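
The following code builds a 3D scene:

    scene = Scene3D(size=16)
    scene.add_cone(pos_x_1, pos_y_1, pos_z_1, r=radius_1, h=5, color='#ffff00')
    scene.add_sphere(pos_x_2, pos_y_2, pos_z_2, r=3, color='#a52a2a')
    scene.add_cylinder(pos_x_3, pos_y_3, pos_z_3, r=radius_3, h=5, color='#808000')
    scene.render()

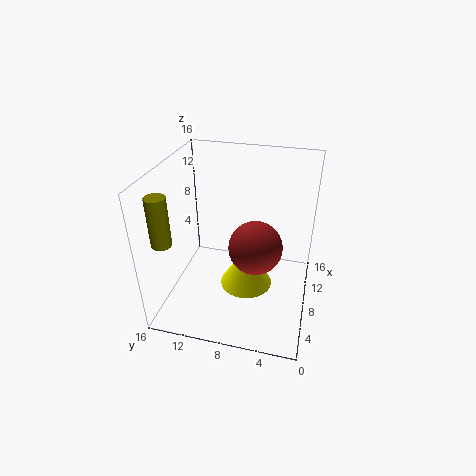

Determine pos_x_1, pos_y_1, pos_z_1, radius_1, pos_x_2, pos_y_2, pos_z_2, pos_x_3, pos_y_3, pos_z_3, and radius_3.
pos_x_1 = 8, pos_y_1 = 7, pos_z_1 = 2, radius_1 = 3, pos_x_2 = 8, pos_y_2 = 6, pos_z_2 = 7, pos_x_3 = 2, pos_y_3 = 14, pos_z_3 = 10, radius_3 = 1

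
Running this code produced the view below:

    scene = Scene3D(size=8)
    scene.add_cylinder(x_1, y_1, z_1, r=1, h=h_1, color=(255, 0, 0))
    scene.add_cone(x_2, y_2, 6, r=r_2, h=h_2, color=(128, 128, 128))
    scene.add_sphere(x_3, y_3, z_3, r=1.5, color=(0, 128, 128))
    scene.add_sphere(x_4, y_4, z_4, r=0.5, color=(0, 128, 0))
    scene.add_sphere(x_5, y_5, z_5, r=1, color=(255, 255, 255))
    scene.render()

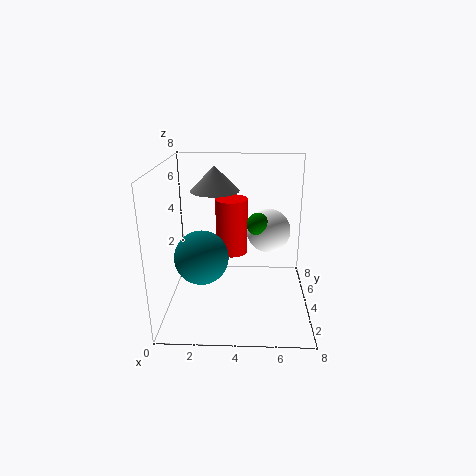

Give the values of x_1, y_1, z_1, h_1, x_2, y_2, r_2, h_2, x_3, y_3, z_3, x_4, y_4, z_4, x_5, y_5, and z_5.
x_1 = 3.5, y_1 = 6.5, z_1 = 2, h_1 = 3.5, x_2 = 2.5, y_2 = 6.5, r_2 = 1.5, h_2 = 1.5, x_3 = 2, y_3 = 3.5, z_3 = 3, x_4 = 5, y_4 = 1, z_4 = 6, x_5 = 5.5, y_5 = 1.5, z_5 = 5.5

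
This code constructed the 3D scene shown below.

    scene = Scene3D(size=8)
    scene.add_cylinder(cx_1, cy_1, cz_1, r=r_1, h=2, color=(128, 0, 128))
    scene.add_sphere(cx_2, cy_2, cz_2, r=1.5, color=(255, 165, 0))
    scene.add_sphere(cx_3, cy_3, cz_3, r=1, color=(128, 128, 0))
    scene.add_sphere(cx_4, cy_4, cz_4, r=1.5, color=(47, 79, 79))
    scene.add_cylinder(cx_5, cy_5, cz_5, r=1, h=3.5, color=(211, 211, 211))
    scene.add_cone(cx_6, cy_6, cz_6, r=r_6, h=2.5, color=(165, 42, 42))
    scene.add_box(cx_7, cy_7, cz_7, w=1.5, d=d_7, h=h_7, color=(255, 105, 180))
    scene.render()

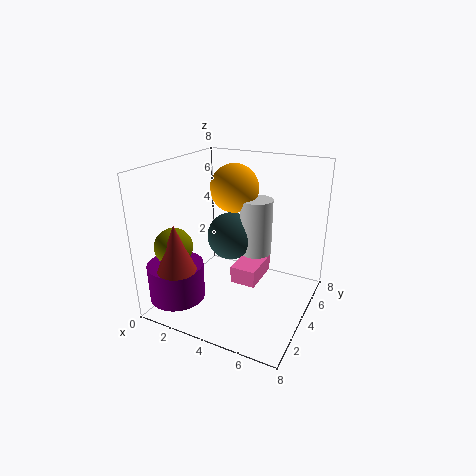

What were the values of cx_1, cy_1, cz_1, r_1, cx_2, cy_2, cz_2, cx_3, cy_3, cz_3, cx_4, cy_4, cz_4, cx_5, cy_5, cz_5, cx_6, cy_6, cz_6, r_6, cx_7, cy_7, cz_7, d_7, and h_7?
cx_1 = 1.5, cy_1 = 1.5, cz_1 = 1, r_1 = 1.5, cx_2 = 2.5, cy_2 = 6.5, cz_2 = 6, cx_3 = 1.5, cy_3 = 1.5, cz_3 = 4, cx_4 = 2.5, cy_4 = 6, cz_4 = 3, cx_5 = 4, cy_5 = 6.5, cz_5 = 2, cx_6 = 2, cy_6 = 1, cz_6 = 3, r_6 = 1, cx_7 = 3.5, cy_7 = 4, cz_7 = 1, d_7 = 2.5, h_7 = 1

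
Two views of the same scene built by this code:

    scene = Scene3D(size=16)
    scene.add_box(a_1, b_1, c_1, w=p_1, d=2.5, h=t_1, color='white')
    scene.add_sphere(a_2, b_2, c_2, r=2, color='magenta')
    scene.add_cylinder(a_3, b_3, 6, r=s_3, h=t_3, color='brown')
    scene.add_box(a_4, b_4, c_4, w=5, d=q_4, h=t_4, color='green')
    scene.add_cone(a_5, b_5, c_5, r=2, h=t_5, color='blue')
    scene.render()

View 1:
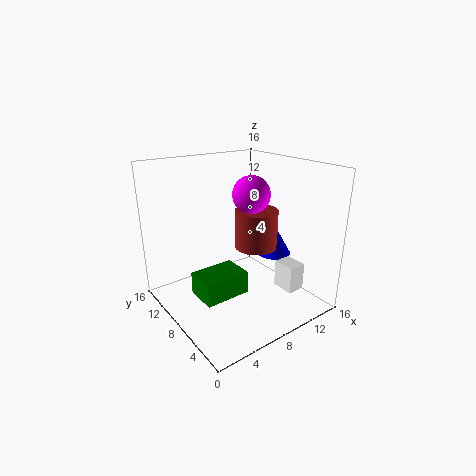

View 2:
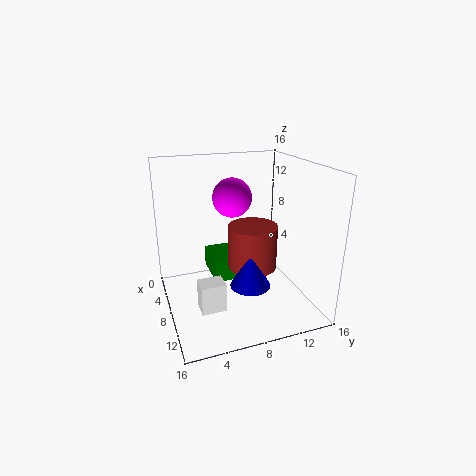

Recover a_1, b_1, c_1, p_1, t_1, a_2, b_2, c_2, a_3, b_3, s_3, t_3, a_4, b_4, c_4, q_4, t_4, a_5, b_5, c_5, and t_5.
a_1 = 11; b_1 = 2.5; c_1 = 2.5; p_1 = 2; t_1 = 3; a_2 = 9; b_2 = 7; c_2 = 13; a_3 = 11; b_3 = 8.5; s_3 = 2.5; t_3 = 4.5; a_4 = 2.5; b_4 = 5.5; c_4 = 2.5; q_4 = 3.5; t_4 = 2.5; a_5 = 13; b_5 = 7.5; c_5 = 5; t_5 = 3.5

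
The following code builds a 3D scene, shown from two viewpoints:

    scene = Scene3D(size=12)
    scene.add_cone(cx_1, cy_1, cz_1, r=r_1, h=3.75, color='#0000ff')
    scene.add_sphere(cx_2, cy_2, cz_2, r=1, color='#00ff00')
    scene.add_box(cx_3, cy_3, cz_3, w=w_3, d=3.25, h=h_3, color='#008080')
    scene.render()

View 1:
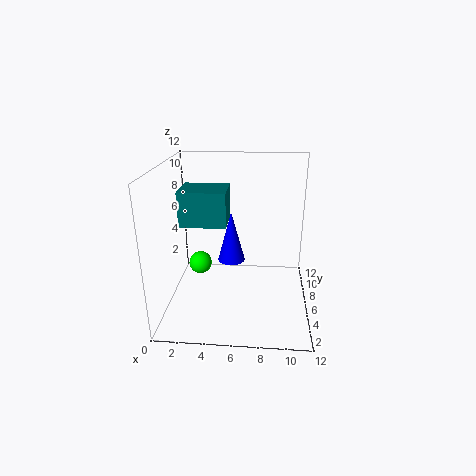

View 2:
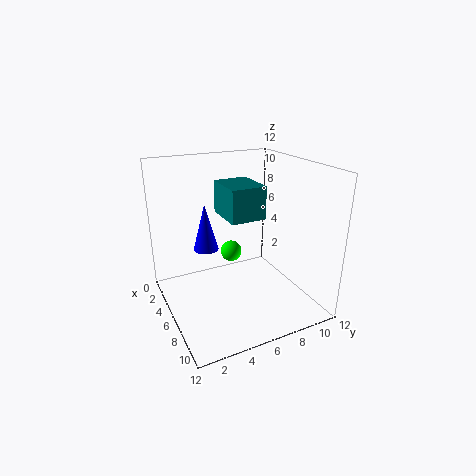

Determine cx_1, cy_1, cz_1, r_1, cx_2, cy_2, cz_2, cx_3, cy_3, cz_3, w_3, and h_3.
cx_1 = 5.75, cy_1 = 3.25, cz_1 = 5.5, r_1 = 1, cx_2 = 2.5, cy_2 = 7, cz_2 = 3, cx_3 = 1, cy_3 = 6, cz_3 = 6.75, w_3 = 4, h_3 = 3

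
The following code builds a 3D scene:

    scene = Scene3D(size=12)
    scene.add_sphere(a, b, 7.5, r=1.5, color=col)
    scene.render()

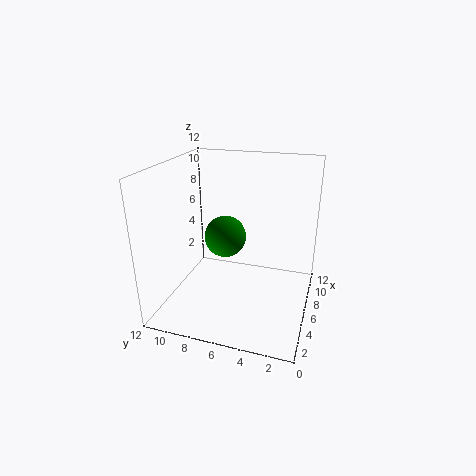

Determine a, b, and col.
a = 3; b = 6; col = 'green'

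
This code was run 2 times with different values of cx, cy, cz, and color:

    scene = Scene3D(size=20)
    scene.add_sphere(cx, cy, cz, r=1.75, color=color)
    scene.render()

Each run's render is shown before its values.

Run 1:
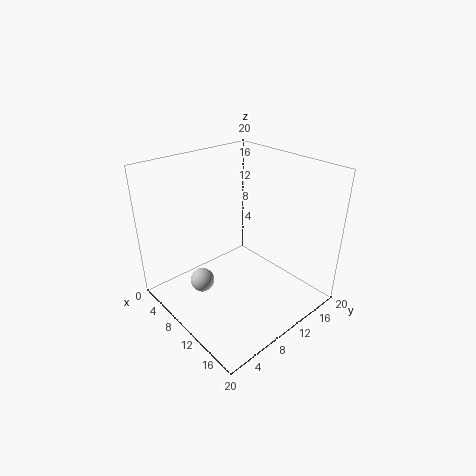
cx = 6.5, cy = 6, cz = 2.75, color = 'lightgray'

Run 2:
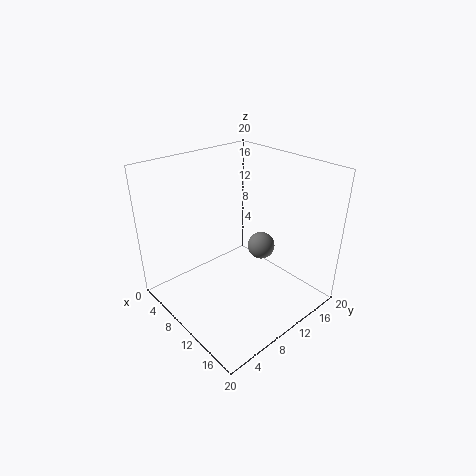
cx = 13.75, cy = 10.75, cz = 10.25, color = 'gray'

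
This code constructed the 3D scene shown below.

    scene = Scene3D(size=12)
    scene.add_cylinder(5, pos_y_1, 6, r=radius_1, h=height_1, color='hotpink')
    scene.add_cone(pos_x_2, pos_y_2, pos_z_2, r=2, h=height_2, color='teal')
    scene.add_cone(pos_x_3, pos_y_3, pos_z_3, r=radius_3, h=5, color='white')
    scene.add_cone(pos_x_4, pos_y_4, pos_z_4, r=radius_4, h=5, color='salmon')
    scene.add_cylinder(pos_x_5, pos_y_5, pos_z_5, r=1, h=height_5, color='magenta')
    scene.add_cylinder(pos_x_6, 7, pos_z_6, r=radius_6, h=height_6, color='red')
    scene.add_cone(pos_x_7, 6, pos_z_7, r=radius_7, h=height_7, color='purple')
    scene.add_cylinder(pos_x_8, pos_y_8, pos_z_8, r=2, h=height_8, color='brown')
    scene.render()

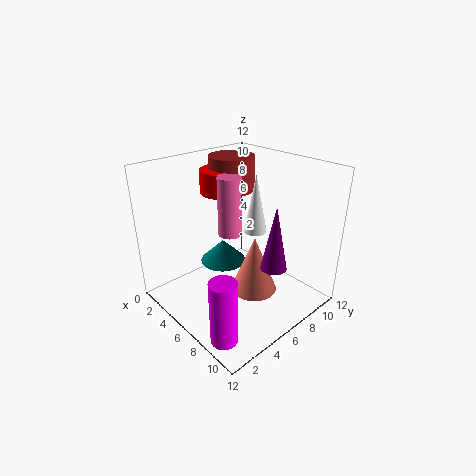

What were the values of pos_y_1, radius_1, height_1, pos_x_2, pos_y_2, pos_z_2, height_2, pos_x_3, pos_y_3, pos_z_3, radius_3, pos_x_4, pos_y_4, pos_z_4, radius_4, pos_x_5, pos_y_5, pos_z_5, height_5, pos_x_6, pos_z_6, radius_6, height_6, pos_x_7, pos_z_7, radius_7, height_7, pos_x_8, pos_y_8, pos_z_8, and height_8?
pos_y_1 = 6; radius_1 = 1; height_1 = 5; pos_x_2 = 4; pos_y_2 = 6; pos_z_2 = 3; height_2 = 2; pos_x_3 = 6; pos_y_3 = 8; pos_z_3 = 6; radius_3 = 1; pos_x_4 = 7; pos_y_4 = 7; pos_z_4 = 1; radius_4 = 2; pos_x_5 = 10; pos_y_5 = 1; pos_z_5 = 1; height_5 = 5; pos_x_6 = 3; pos_z_6 = 9; radius_6 = 2; height_6 = 2; pos_x_7 = 10; pos_z_7 = 5; radius_7 = 1; height_7 = 5; pos_x_8 = 3; pos_y_8 = 8; pos_z_8 = 9; height_8 = 3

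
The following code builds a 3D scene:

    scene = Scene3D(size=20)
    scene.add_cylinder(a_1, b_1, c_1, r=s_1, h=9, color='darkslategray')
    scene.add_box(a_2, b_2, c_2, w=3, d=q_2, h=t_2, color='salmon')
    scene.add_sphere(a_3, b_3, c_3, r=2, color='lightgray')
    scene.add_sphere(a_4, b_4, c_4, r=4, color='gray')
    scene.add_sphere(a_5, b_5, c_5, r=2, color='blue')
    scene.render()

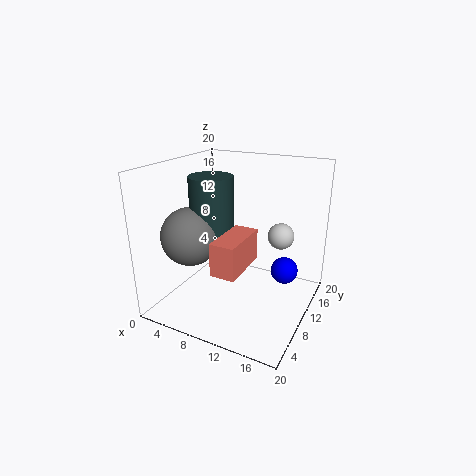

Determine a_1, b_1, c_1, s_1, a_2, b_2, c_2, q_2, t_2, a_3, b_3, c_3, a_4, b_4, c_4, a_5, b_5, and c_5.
a_1 = 6.5; b_1 = 9; c_1 = 9.5; s_1 = 3; a_2 = 11; b_2 = 1; c_2 = 9; q_2 = 6.5; t_2 = 4; a_3 = 14; b_3 = 16.5; c_3 = 8.5; a_4 = 4.5; b_4 = 6.5; c_4 = 10.5; a_5 = 15.5; b_5 = 14.5; c_5 = 4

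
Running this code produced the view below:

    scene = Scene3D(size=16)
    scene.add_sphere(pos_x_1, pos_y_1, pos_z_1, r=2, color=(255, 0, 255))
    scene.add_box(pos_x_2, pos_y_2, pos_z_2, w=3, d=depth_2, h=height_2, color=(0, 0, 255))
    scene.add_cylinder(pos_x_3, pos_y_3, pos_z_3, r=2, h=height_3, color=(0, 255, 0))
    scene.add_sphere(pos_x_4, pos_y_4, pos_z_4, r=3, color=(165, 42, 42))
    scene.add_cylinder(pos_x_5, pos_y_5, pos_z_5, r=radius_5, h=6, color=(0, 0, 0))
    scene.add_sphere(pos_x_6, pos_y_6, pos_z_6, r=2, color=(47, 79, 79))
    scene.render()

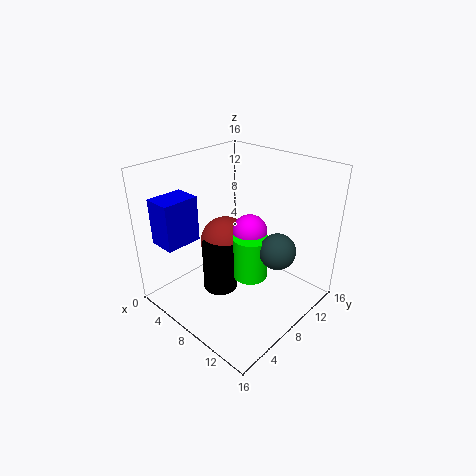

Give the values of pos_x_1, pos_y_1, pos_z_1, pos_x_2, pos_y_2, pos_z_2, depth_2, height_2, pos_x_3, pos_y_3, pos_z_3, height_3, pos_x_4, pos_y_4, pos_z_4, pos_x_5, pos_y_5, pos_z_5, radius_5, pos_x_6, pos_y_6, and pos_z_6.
pos_x_1 = 8, pos_y_1 = 10, pos_z_1 = 8, pos_x_2 = 2, pos_y_2 = 1, pos_z_2 = 8, depth_2 = 4, height_2 = 5, pos_x_3 = 9, pos_y_3 = 9, pos_z_3 = 3, height_3 = 5, pos_x_4 = 5, pos_y_4 = 9, pos_z_4 = 6, pos_x_5 = 6, pos_y_5 = 7, pos_z_5 = 1, radius_5 = 2, pos_x_6 = 12, pos_y_6 = 10, pos_z_6 = 7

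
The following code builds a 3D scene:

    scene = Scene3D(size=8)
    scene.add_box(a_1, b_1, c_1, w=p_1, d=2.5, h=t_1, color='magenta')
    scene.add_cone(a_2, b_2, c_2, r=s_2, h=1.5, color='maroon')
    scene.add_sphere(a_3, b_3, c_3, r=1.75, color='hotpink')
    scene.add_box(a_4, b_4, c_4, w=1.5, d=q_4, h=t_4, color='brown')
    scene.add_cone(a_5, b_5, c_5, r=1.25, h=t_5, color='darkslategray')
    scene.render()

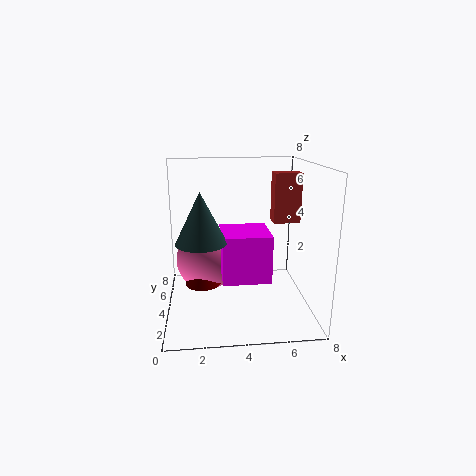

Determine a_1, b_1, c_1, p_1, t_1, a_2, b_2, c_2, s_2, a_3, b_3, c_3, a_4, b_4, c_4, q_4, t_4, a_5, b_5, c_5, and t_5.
a_1 = 3, b_1 = 1.75, c_1 = 2.25, p_1 = 2.5, t_1 = 2.5, a_2 = 2, b_2 = 3.75, c_2 = 1.5, s_2 = 1, a_3 = 2.25, b_3 = 4.75, c_3 = 2.5, a_4 = 6, b_4 = 4, c_4 = 4.75, q_4 = 1, t_4 = 2.75, a_5 = 2, b_5 = 2, c_5 = 4.5, t_5 = 2.5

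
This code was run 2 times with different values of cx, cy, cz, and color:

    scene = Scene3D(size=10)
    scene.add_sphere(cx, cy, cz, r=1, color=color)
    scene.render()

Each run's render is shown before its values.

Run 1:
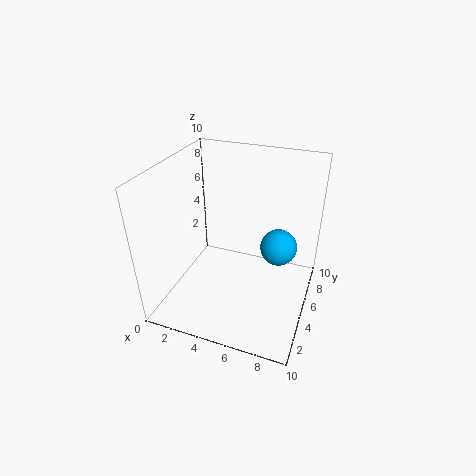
cx = 8.5; cy = 2; cz = 7; color = 'deepskyblue'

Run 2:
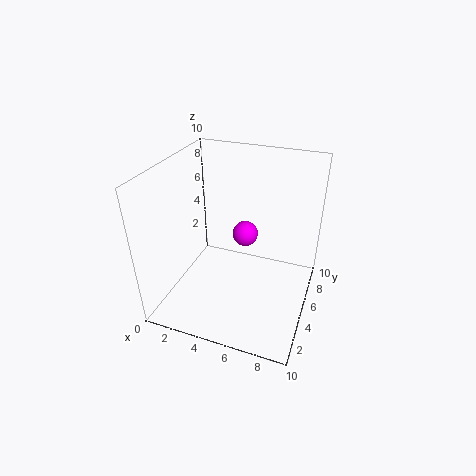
cx = 4.5; cy = 8; cz = 3.5; color = 'magenta'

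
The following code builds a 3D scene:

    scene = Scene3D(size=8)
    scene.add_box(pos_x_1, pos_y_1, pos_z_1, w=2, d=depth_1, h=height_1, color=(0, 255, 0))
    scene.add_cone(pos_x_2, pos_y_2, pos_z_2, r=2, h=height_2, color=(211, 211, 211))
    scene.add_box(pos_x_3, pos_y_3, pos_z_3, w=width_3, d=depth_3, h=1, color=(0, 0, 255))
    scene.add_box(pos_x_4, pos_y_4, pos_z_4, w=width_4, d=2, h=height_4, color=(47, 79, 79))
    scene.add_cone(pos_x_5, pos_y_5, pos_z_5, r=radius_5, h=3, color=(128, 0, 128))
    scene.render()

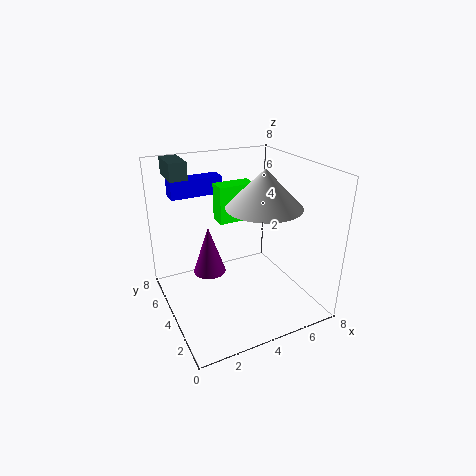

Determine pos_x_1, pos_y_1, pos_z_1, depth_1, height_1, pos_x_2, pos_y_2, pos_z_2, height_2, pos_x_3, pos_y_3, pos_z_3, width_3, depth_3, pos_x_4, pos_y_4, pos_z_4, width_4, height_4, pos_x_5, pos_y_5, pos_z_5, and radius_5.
pos_x_1 = 3; pos_y_1 = 4; pos_z_1 = 5; depth_1 = 1; height_1 = 2; pos_x_2 = 5; pos_y_2 = 3; pos_z_2 = 6; height_2 = 2; pos_x_3 = 1; pos_y_3 = 6; pos_z_3 = 6; width_3 = 3; depth_3 = 1; pos_x_4 = 1; pos_y_4 = 6; pos_z_4 = 7; width_4 = 1; height_4 = 1; pos_x_5 = 3; pos_y_5 = 6; pos_z_5 = 1; radius_5 = 1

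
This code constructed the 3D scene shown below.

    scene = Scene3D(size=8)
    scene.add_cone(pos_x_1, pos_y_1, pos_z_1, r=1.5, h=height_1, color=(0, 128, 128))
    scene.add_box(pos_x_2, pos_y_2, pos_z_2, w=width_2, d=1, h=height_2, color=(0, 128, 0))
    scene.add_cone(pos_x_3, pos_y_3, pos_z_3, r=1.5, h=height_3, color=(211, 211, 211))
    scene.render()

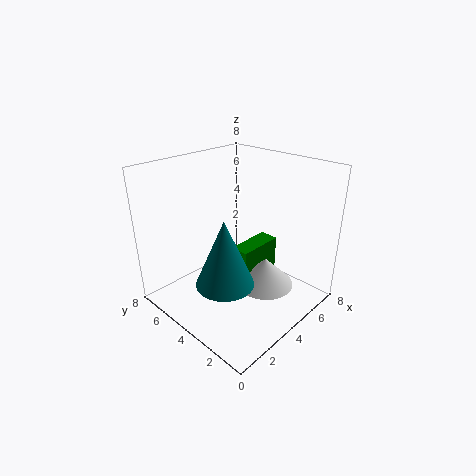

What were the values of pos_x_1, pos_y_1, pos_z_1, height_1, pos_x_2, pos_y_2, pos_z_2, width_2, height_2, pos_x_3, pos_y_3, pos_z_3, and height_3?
pos_x_1 = 2; pos_y_1 = 3; pos_z_1 = 2.5; height_1 = 3.5; pos_x_2 = 3; pos_y_2 = 2.5; pos_z_2 = 2; width_2 = 2.5; height_2 = 2; pos_x_3 = 4; pos_y_3 = 2; pos_z_3 = 2; height_3 = 1.5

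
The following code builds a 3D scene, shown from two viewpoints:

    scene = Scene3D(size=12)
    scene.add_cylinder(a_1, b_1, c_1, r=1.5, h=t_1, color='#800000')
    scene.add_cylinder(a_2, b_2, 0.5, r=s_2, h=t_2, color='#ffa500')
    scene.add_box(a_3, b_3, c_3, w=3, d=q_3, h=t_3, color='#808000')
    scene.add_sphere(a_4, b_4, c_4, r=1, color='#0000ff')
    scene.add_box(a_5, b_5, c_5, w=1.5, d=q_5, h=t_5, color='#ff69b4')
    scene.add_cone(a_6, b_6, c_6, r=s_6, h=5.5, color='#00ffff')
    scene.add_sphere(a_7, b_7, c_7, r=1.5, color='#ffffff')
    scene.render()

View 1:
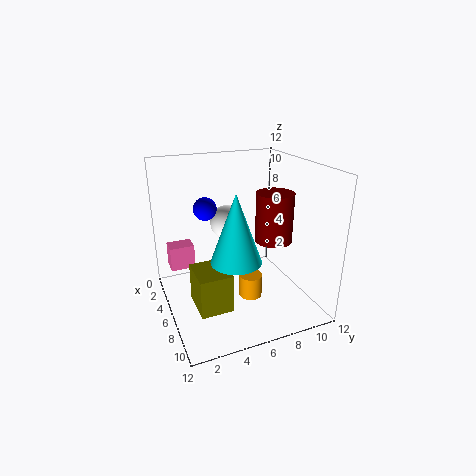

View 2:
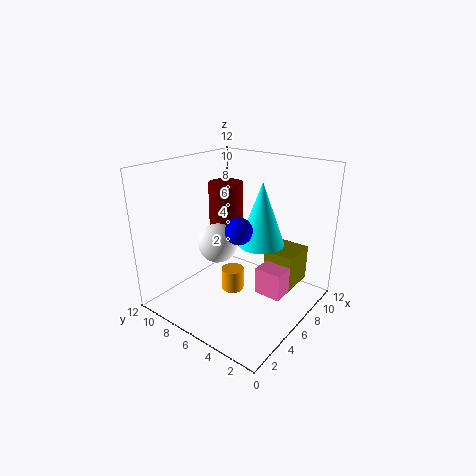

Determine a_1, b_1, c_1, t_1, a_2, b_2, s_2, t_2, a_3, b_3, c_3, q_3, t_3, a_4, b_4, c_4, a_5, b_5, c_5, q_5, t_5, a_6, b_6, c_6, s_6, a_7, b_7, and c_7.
a_1 = 7.5, b_1 = 8.5, c_1 = 6, t_1 = 4, a_2 = 6.5, b_2 = 7, s_2 = 1, t_2 = 2, a_3 = 7, b_3 = 1.5, c_3 = 2, q_3 = 2.5, t_3 = 3, a_4 = 3.5, b_4 = 4, c_4 = 8, a_5 = 3.5, b_5 = 0.5, c_5 = 3.5, q_5 = 2, t_5 = 2, a_6 = 8, b_6 = 5, c_6 = 5, s_6 = 2, a_7 = 3.5, b_7 = 6, c_7 = 6.5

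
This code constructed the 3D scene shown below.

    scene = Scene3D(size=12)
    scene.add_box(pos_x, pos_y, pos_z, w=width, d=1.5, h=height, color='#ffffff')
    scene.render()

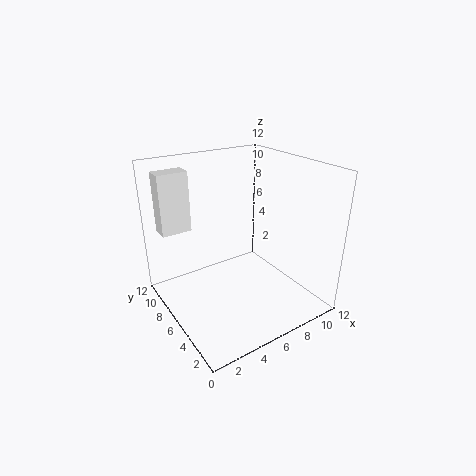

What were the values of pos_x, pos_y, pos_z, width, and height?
pos_x = 0.5
pos_y = 8.5
pos_z = 6.5
width = 2.5
height = 5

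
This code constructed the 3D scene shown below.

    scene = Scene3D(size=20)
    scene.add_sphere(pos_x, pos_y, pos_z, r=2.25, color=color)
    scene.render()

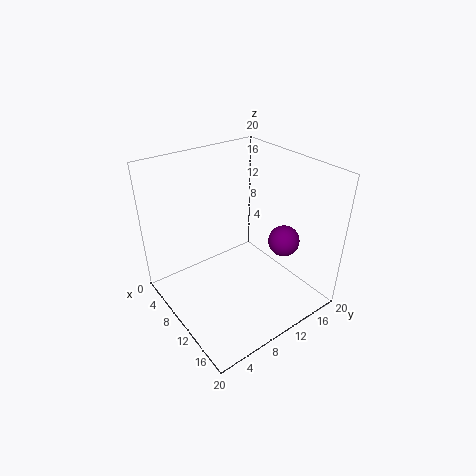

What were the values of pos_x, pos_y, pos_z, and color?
pos_x = 12.75, pos_y = 16.25, pos_z = 8.5, color = 'purple'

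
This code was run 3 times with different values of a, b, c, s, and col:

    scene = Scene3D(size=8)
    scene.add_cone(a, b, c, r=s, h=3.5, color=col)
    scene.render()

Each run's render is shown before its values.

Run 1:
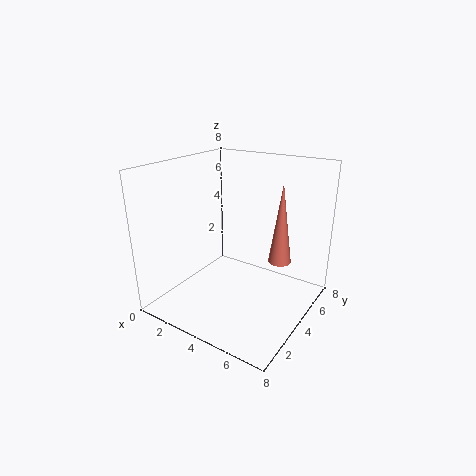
a = 7.5
b = 2
c = 4.5
s = 0.5
col = 'salmon'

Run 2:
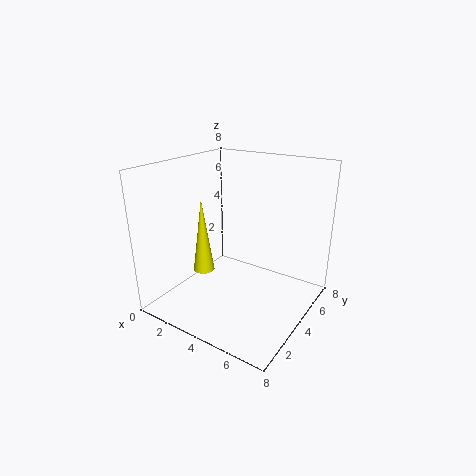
a = 4
b = 1
c = 3.5
s = 0.5
col = 'yellow'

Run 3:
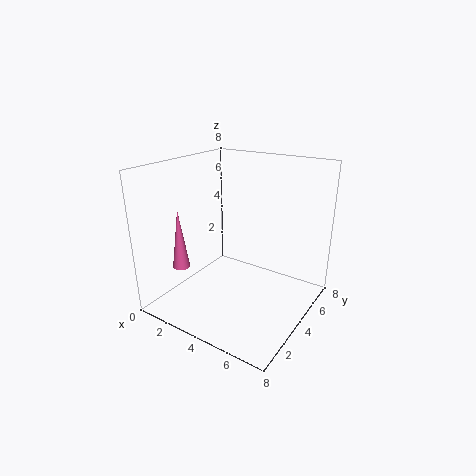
a = 1
b = 2.5
c = 2
s = 0.5
col = 'hotpink'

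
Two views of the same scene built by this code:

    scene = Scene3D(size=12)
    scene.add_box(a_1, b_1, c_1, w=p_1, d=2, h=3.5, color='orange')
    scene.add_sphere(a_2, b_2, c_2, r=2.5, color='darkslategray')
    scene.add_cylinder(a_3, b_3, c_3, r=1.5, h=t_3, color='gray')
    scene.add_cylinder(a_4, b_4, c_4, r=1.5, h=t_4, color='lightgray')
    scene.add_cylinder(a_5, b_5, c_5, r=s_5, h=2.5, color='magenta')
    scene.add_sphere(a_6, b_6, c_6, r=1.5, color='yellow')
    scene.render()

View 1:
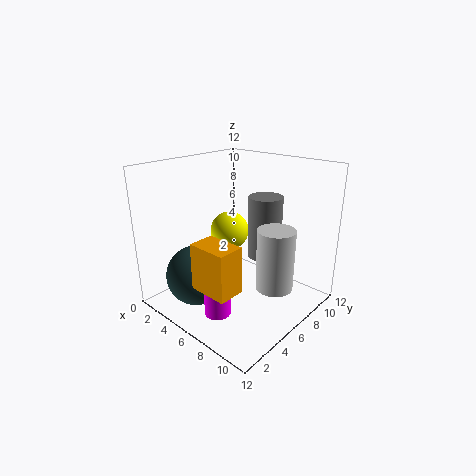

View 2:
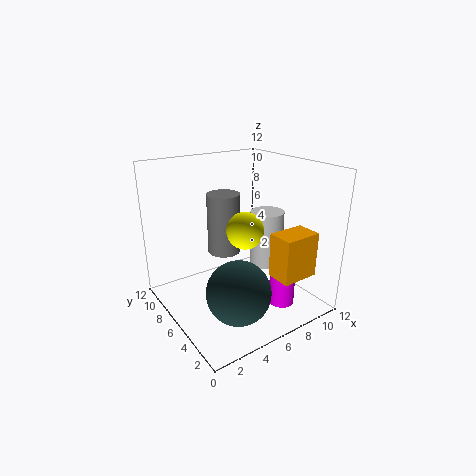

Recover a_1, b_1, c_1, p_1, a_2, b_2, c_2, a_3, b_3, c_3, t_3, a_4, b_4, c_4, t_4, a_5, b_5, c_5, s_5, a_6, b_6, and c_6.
a_1 = 6.5
b_1 = 0.5
c_1 = 4
p_1 = 3
a_2 = 4
b_2 = 3
c_2 = 3
a_3 = 6.5
b_3 = 9
c_3 = 3.5
t_3 = 5.5
a_4 = 9.5
b_4 = 6.5
c_4 = 2.5
t_4 = 5
a_5 = 7.5
b_5 = 2
c_5 = 1.5
s_5 = 1
a_6 = 6
b_6 = 5
c_6 = 7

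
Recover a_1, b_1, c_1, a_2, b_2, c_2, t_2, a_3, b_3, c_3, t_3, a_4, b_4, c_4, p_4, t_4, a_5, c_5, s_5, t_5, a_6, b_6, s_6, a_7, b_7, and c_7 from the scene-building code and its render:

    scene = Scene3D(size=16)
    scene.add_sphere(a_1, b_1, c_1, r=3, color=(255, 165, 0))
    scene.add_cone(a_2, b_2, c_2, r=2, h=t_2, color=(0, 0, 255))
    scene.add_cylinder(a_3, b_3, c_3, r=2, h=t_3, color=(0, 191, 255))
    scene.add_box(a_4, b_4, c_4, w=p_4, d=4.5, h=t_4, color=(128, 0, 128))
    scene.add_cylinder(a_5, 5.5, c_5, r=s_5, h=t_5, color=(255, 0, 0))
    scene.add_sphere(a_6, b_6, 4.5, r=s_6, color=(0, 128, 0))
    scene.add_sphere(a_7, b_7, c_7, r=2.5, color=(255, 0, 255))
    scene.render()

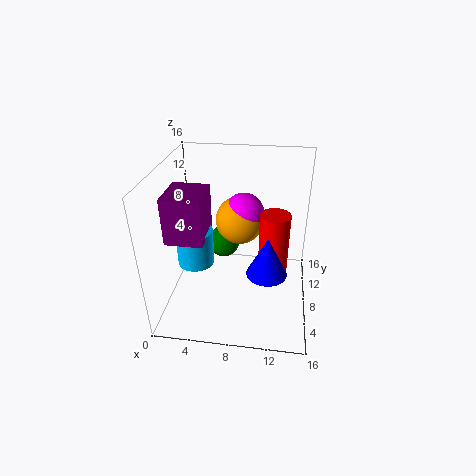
a_1 = 7.5
b_1 = 13
c_1 = 7.5
a_2 = 11.5
b_2 = 3.5
c_2 = 7
t_2 = 4
a_3 = 3.5
b_3 = 6.5
c_3 = 5.5
t_3 = 4
a_4 = 1
b_4 = 4
c_4 = 9
p_4 = 4
t_4 = 5
a_5 = 12
c_5 = 6
s_5 = 1.5
t_5 = 6.5
a_6 = 5.5
b_6 = 12.5
s_6 = 2
a_7 = 8
b_7 = 13
c_7 = 8.5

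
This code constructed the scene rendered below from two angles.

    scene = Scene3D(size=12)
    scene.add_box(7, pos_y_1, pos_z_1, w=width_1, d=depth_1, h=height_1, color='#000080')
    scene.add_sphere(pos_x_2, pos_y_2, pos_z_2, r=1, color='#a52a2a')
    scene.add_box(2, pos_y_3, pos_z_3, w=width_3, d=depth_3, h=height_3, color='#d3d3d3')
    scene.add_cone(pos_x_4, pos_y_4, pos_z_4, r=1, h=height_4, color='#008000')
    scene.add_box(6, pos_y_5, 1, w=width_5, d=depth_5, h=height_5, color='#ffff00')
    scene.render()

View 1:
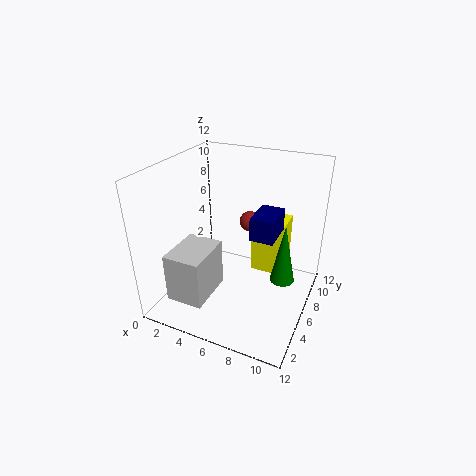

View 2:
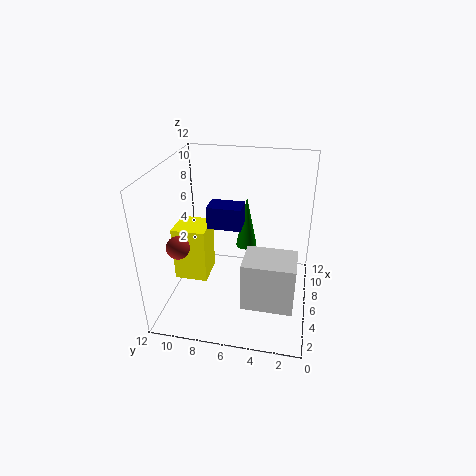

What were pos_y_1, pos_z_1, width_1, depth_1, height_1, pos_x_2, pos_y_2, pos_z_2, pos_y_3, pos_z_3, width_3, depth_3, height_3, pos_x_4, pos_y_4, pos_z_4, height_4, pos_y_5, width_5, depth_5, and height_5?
pos_y_1 = 6, pos_z_1 = 6, width_1 = 2, depth_1 = 3, height_1 = 2, pos_x_2 = 5, pos_y_2 = 11, pos_z_2 = 5, pos_y_3 = 1, pos_z_3 = 2, width_3 = 3, depth_3 = 4, height_3 = 4, pos_x_4 = 10, pos_y_4 = 6, pos_z_4 = 3, height_4 = 5, pos_y_5 = 9, width_5 = 3, depth_5 = 3, height_5 = 5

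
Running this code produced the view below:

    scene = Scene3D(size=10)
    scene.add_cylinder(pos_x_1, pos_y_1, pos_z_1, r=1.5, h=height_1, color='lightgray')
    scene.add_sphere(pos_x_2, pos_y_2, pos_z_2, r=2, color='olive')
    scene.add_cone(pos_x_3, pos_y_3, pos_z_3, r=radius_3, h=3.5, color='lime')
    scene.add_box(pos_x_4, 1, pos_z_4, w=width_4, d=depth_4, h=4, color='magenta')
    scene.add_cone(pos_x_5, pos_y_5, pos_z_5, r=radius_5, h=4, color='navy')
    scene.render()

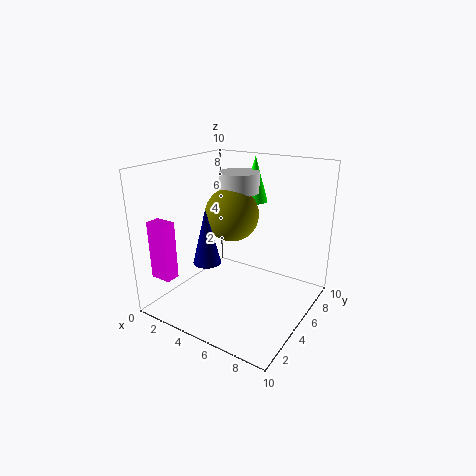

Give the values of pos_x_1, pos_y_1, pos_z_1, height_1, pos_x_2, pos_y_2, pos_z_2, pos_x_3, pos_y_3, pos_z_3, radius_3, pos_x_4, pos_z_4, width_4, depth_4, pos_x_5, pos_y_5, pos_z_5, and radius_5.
pos_x_1 = 3.5, pos_y_1 = 7.5, pos_z_1 = 7.5, height_1 = 1.5, pos_x_2 = 3.5, pos_y_2 = 6.5, pos_z_2 = 6, pos_x_3 = 4, pos_y_3 = 9, pos_z_3 = 6.5, radius_3 = 1, pos_x_4 = 0.5, pos_z_4 = 2.5, width_4 = 1.5, depth_4 = 1, pos_x_5 = 3, pos_y_5 = 4, pos_z_5 = 3, radius_5 = 1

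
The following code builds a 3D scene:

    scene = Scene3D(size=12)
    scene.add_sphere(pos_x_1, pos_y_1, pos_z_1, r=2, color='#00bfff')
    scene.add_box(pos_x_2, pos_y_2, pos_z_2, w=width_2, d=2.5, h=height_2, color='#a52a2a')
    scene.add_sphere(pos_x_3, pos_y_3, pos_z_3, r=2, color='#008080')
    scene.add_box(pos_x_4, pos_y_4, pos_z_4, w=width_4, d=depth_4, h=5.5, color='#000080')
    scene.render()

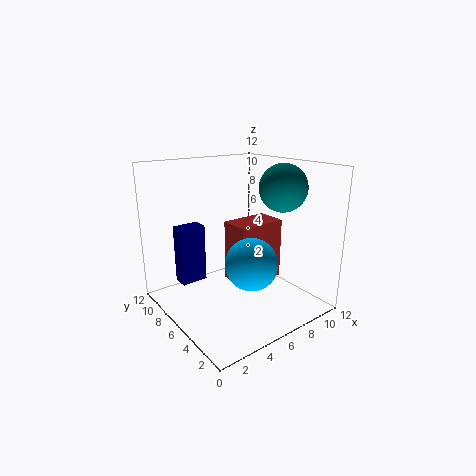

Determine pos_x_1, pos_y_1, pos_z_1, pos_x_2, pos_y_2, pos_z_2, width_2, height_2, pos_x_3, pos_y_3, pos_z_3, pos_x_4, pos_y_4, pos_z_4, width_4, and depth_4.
pos_x_1 = 5; pos_y_1 = 3; pos_z_1 = 5; pos_x_2 = 5; pos_y_2 = 4; pos_z_2 = 2.5; width_2 = 4; height_2 = 5; pos_x_3 = 9.5; pos_y_3 = 4.5; pos_z_3 = 10; pos_x_4 = 3; pos_y_4 = 10.5; pos_z_4 = 0.5; width_4 = 2.5; depth_4 = 1.5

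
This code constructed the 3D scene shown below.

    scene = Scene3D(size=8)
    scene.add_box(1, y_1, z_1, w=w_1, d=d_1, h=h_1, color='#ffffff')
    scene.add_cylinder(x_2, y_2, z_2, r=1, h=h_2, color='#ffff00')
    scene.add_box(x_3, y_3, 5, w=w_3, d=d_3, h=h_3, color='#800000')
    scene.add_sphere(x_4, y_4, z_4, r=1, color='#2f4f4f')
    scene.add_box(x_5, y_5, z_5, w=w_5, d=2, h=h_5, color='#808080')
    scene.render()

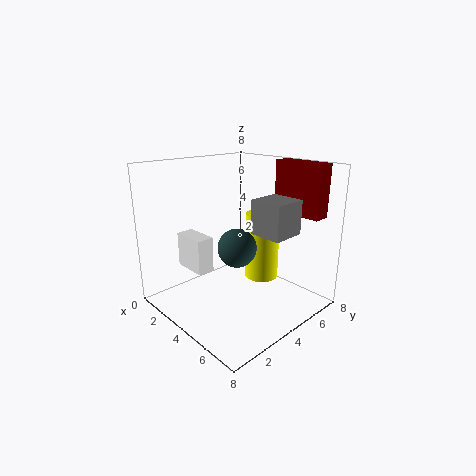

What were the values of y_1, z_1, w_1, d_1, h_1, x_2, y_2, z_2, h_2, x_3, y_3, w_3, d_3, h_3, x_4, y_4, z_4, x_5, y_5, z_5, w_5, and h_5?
y_1 = 2; z_1 = 2; w_1 = 2; d_1 = 1; h_1 = 2; x_2 = 4; y_2 = 6; z_2 = 1; h_2 = 4; x_3 = 4; y_3 = 7; w_3 = 3; d_3 = 1; h_3 = 3; x_4 = 5; y_4 = 3; z_4 = 4; x_5 = 4; y_5 = 5; z_5 = 4; w_5 = 2; h_5 = 2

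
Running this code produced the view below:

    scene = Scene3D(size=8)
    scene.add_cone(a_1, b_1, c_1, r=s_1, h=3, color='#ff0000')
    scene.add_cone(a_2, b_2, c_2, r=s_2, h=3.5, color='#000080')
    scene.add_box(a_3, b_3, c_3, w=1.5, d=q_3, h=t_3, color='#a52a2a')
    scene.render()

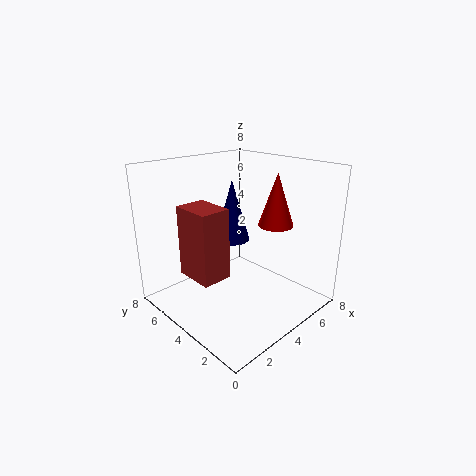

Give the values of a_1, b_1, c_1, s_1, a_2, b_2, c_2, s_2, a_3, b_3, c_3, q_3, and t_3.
a_1 = 6; b_1 = 3; c_1 = 4.5; s_1 = 1; a_2 = 4.5; b_2 = 5; c_2 = 3.5; s_2 = 1; a_3 = 0.5; b_3 = 2.5; c_3 = 3; q_3 = 2; t_3 = 3.5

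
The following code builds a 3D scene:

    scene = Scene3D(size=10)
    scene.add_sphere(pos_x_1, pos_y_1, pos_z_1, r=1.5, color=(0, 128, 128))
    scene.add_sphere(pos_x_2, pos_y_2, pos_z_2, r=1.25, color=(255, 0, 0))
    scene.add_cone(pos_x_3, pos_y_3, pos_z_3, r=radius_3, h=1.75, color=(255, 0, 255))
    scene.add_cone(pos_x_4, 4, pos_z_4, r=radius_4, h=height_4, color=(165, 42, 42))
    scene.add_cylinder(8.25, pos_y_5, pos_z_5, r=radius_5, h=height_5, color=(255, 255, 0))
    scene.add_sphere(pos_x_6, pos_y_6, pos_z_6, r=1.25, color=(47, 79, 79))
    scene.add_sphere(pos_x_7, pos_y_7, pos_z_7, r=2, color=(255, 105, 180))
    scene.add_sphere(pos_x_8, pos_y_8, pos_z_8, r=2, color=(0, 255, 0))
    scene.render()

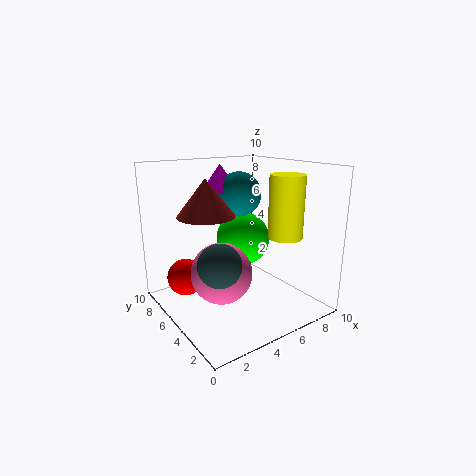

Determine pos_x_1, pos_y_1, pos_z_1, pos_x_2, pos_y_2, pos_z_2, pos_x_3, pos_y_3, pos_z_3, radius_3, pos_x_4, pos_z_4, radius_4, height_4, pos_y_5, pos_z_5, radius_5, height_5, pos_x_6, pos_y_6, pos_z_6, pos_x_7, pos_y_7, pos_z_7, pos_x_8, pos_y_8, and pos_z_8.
pos_x_1 = 5.25, pos_y_1 = 5.25, pos_z_1 = 8, pos_x_2 = 1.5, pos_y_2 = 6.25, pos_z_2 = 2.5, pos_x_3 = 4.25, pos_y_3 = 6, pos_z_3 = 8.25, radius_3 = 1.25, pos_x_4 = 2, pos_z_4 = 7.25, radius_4 = 1.75, height_4 = 2.25, pos_y_5 = 3.75, pos_z_5 = 4.75, radius_5 = 1.25, height_5 = 4.5, pos_x_6 = 1.5, pos_y_6 = 1.75, pos_z_6 = 5, pos_x_7 = 3, pos_y_7 = 4, pos_z_7 = 3.25, pos_x_8 = 6.5, pos_y_8 = 6.5, pos_z_8 = 4.25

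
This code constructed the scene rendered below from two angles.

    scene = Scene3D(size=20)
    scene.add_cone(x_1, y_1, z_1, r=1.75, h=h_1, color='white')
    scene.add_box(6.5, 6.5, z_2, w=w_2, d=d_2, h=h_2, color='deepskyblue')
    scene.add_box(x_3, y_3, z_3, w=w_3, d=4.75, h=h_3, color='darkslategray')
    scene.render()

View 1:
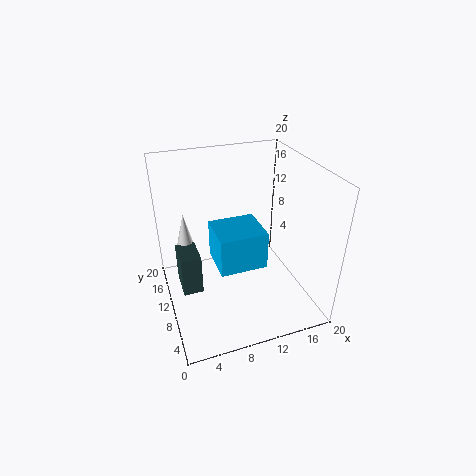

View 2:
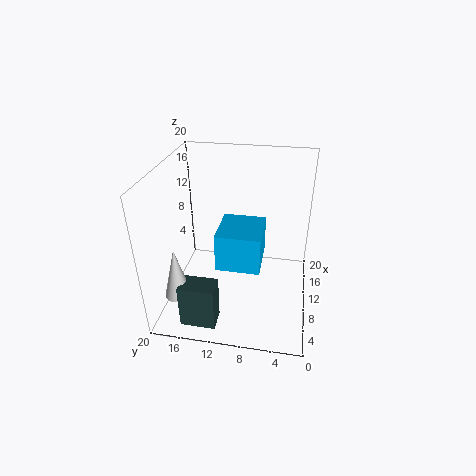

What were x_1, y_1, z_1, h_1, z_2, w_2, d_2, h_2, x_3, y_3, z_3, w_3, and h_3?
x_1 = 3.75, y_1 = 17, z_1 = 4.25, h_1 = 7, z_2 = 6.75, w_2 = 6.5, d_2 = 6, h_2 = 5.25, x_3 = 2, y_3 = 11.75, z_3 = 0.25, w_3 = 3, h_3 = 6.25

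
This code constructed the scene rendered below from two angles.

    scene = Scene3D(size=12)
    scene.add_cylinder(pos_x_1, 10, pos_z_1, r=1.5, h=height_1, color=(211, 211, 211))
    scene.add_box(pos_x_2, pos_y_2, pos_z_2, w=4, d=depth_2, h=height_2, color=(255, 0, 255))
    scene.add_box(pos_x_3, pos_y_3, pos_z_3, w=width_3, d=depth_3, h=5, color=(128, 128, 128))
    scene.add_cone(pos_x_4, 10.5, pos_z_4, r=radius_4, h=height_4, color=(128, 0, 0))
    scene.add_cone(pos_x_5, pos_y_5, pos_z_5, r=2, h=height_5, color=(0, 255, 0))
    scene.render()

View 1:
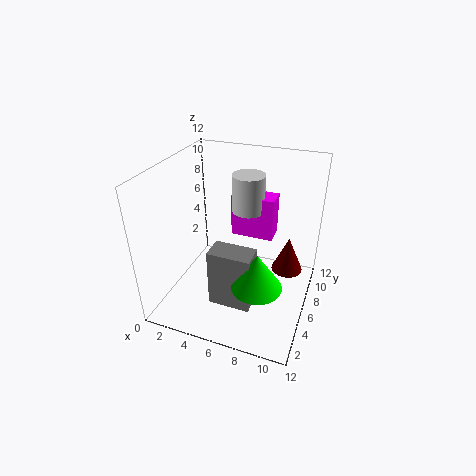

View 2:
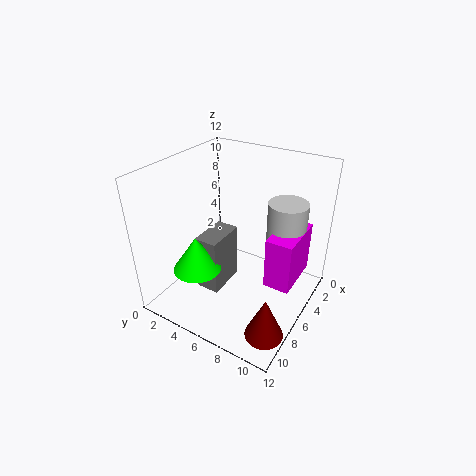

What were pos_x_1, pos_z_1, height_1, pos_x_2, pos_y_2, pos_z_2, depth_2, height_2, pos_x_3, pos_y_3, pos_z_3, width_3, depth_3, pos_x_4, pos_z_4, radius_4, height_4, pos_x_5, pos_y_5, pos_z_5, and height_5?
pos_x_1 = 5.5; pos_z_1 = 6.5; height_1 = 3.5; pos_x_2 = 4; pos_y_2 = 9.5; pos_z_2 = 4; depth_2 = 2; height_2 = 4; pos_x_3 = 4.5; pos_y_3 = 3; pos_z_3 = 1; width_3 = 3.5; depth_3 = 2; pos_x_4 = 9.5; pos_z_4 = 0.5; radius_4 = 1.5; height_4 = 3.5; pos_x_5 = 8.5; pos_y_5 = 3.5; pos_z_5 = 3.5; height_5 = 3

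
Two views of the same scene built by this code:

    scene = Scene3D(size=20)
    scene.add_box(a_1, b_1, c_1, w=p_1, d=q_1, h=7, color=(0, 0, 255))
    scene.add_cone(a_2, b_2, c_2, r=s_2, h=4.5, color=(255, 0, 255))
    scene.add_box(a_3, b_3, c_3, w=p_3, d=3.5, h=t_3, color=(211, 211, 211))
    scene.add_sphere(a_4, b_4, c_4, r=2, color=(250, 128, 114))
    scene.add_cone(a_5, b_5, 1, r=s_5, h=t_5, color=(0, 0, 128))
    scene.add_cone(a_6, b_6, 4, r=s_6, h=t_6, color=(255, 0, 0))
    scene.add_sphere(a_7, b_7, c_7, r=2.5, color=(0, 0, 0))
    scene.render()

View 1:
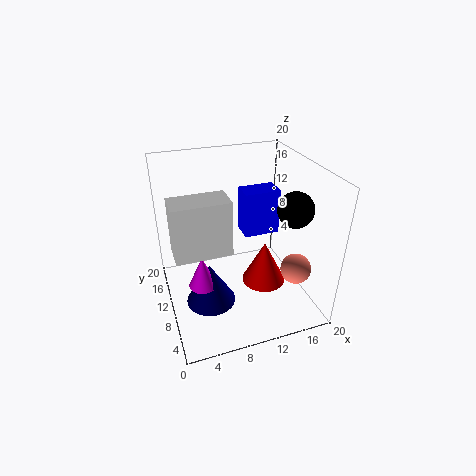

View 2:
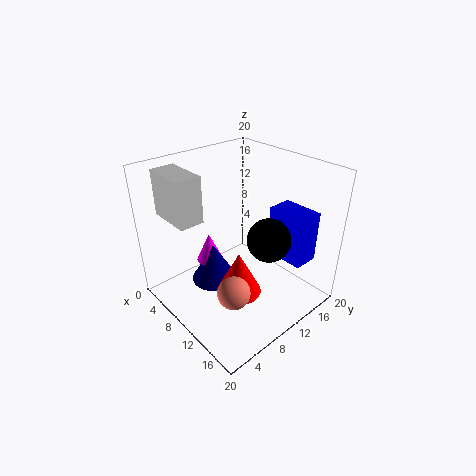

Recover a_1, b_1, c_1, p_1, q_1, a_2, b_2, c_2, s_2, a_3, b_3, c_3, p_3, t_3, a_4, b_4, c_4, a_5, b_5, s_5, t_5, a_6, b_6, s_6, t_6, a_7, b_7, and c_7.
a_1 = 12.5
b_1 = 13.5
c_1 = 7.5
p_1 = 5.5
q_1 = 3.5
a_2 = 4.5
b_2 = 9
c_2 = 4
s_2 = 2
a_3 = 0.5
b_3 = 3
c_3 = 12.5
p_3 = 6.5
t_3 = 6.5
a_4 = 16
b_4 = 4
c_4 = 7.5
a_5 = 5.5
b_5 = 9
s_5 = 3.5
t_5 = 6
a_6 = 13
b_6 = 7.5
s_6 = 3
t_6 = 6
a_7 = 17.5
b_7 = 8
c_7 = 14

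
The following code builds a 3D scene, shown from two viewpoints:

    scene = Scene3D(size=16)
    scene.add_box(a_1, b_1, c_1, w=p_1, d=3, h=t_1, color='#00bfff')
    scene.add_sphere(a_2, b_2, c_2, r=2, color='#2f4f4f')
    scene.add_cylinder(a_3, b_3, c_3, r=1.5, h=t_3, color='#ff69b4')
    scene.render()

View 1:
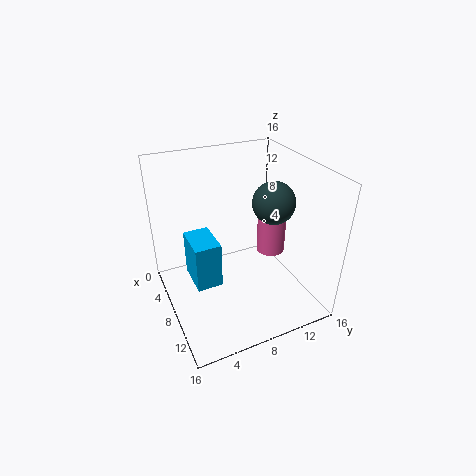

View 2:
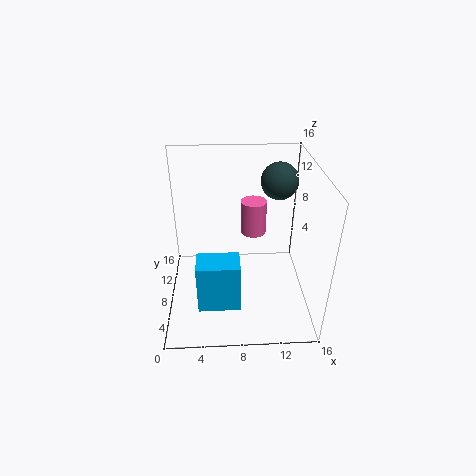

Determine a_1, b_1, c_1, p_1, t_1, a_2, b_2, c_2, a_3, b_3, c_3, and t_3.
a_1 = 3.5, b_1 = 3, c_1 = 2, p_1 = 4.5, t_1 = 5.5, a_2 = 12.5, b_2 = 9.5, c_2 = 14, a_3 = 10, b_3 = 11, c_3 = 7, t_3 = 4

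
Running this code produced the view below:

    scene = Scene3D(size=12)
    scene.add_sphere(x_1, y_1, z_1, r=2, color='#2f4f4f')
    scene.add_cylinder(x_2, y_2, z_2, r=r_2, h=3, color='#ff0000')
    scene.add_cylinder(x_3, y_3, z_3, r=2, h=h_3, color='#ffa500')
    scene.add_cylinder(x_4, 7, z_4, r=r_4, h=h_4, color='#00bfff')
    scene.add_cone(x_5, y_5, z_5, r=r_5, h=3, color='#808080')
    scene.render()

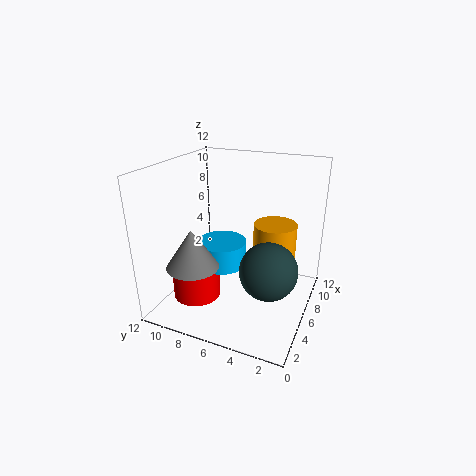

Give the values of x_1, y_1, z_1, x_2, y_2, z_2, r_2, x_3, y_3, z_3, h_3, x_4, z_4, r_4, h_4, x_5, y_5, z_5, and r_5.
x_1 = 2; y_1 = 2; z_1 = 6; x_2 = 4; y_2 = 9; z_2 = 1; r_2 = 2; x_3 = 10; y_3 = 4; z_3 = 1; h_3 = 5; x_4 = 5; z_4 = 4; r_4 = 2; h_4 = 2; x_5 = 2; y_5 = 8; z_5 = 5; r_5 = 2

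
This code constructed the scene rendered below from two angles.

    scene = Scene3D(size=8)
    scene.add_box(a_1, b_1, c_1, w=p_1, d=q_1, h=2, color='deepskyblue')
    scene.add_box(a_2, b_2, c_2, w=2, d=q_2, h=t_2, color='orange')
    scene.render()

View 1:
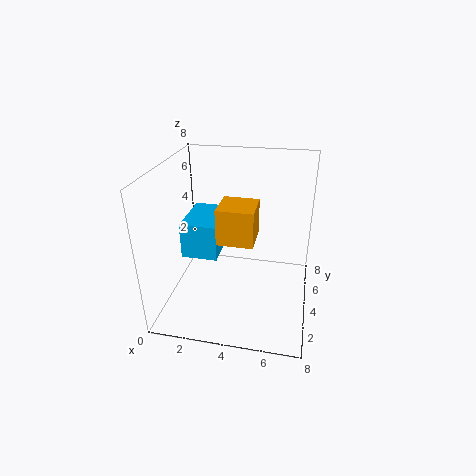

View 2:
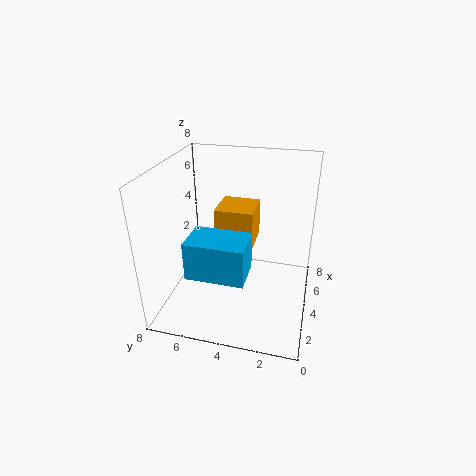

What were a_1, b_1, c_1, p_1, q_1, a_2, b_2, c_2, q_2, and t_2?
a_1 = 1
b_1 = 3
c_1 = 3
p_1 = 2
q_1 = 3
a_2 = 3
b_2 = 3
c_2 = 4
q_2 = 2
t_2 = 2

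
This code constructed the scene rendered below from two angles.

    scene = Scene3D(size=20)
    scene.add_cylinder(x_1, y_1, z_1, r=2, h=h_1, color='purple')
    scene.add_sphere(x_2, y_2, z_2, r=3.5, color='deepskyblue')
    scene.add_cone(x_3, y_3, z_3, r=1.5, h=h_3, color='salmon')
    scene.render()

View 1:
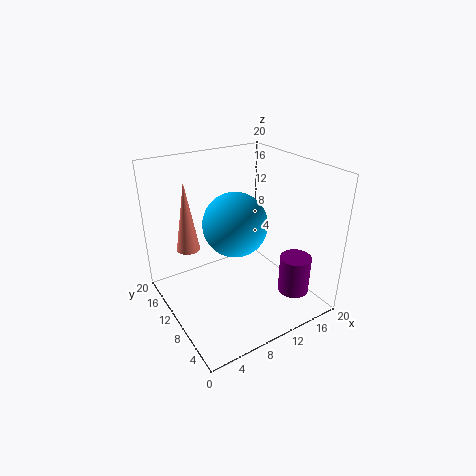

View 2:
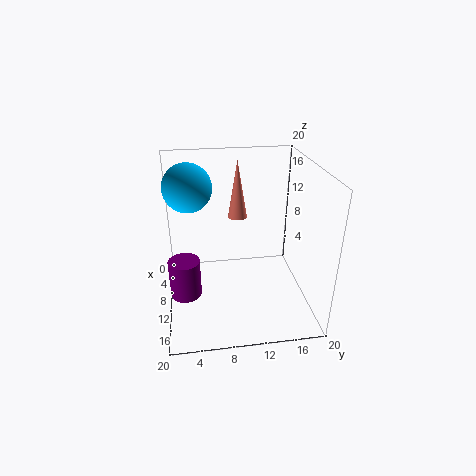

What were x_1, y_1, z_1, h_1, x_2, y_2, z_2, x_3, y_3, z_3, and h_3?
x_1 = 14
y_1 = 2.5
z_1 = 4.5
h_1 = 5
x_2 = 5.5
y_2 = 3.5
z_2 = 16
x_3 = 3
y_3 = 11
z_3 = 10
h_3 = 9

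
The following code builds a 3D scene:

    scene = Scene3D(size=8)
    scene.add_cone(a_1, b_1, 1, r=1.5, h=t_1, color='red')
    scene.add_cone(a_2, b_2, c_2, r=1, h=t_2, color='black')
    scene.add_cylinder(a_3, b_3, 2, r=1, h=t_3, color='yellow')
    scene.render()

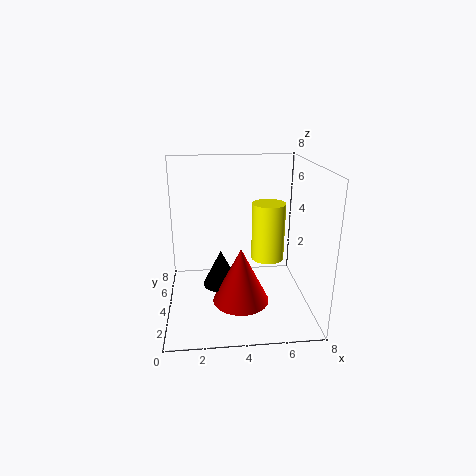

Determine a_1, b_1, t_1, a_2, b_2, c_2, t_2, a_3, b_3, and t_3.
a_1 = 4, b_1 = 2.5, t_1 = 3, a_2 = 3, b_2 = 3.5, c_2 = 1.5, t_2 = 2, a_3 = 6, b_3 = 5.5, t_3 = 3.5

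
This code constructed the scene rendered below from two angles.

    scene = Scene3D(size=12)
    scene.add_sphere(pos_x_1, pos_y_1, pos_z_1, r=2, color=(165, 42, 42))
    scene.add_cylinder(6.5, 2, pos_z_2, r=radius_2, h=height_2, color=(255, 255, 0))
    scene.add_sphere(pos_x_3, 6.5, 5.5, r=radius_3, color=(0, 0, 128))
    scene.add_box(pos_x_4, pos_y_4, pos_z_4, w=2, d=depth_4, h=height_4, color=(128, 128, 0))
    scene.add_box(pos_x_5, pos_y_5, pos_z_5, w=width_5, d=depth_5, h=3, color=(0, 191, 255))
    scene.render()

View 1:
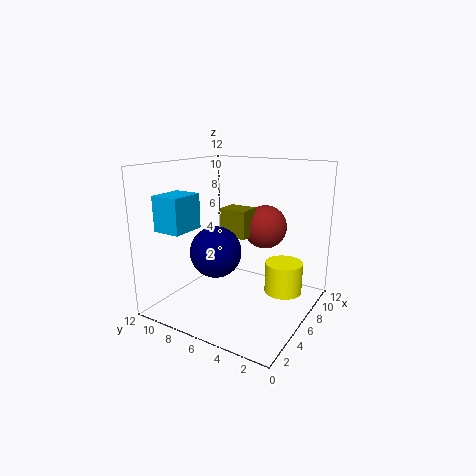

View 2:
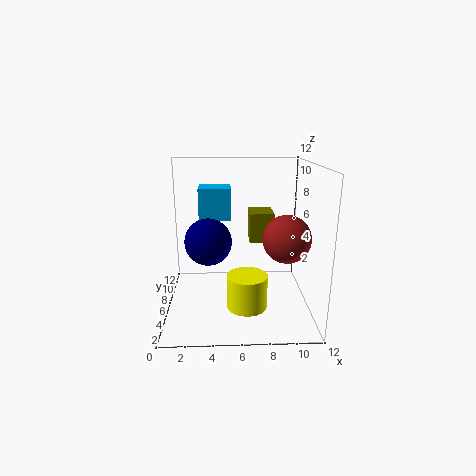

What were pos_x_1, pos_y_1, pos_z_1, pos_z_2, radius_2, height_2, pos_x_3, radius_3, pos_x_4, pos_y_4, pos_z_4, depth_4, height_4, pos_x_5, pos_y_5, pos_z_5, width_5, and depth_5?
pos_x_1 = 10; pos_y_1 = 5.5; pos_z_1 = 6; pos_z_2 = 2; radius_2 = 1.5; height_2 = 2.5; pos_x_3 = 3.5; radius_3 = 2; pos_x_4 = 7; pos_y_4 = 6; pos_z_4 = 5.5; depth_4 = 2.5; height_4 = 2.5; pos_x_5 = 2.5; pos_y_5 = 9.5; pos_z_5 = 6.5; width_5 = 3; depth_5 = 2.5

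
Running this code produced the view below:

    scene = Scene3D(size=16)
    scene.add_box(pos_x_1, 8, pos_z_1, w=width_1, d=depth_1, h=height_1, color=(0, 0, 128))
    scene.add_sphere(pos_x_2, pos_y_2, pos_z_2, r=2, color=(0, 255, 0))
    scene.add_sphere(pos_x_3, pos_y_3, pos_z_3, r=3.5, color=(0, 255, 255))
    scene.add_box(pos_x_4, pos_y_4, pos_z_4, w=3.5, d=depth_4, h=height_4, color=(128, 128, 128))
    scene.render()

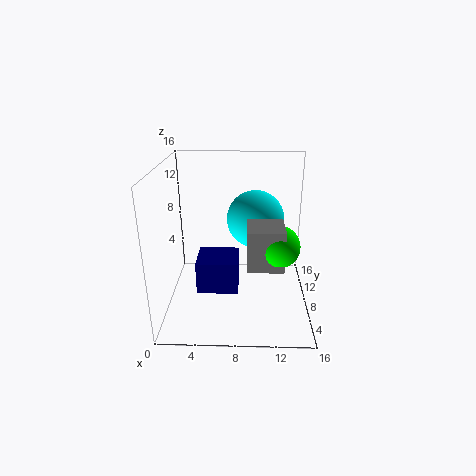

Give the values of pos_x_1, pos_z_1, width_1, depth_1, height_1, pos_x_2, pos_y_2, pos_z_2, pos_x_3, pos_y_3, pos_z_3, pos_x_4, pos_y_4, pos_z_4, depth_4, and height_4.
pos_x_1 = 3
pos_z_1 = 0.5
width_1 = 5
depth_1 = 4.5
height_1 = 4
pos_x_2 = 12
pos_y_2 = 3
pos_z_2 = 9.5
pos_x_3 = 10
pos_y_3 = 12.5
pos_z_3 = 8.5
pos_x_4 = 9
pos_y_4 = 1.5
pos_z_4 = 7.5
depth_4 = 3.5
height_4 = 4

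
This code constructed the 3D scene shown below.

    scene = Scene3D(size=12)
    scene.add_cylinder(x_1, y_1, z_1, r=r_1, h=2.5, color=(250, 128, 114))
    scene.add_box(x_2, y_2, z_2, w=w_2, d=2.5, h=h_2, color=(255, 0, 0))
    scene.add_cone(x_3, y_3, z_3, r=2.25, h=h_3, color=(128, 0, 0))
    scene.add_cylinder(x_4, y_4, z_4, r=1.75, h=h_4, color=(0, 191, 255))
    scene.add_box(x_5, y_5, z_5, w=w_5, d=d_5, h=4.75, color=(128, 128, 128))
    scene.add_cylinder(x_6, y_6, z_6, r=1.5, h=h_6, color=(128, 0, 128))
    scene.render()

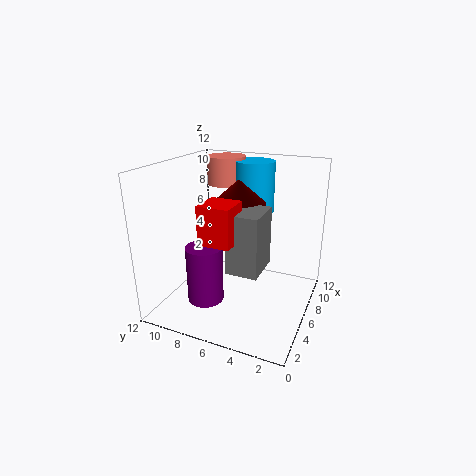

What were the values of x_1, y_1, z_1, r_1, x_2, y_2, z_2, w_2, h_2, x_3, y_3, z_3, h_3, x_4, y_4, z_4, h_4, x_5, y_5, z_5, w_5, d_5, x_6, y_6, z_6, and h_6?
x_1 = 9.75; y_1 = 8.75; z_1 = 9.5; r_1 = 1.75; x_2 = 2; y_2 = 5; z_2 = 6.75; w_2 = 2.5; h_2 = 3; x_3 = 6.75; y_3 = 6.25; z_3 = 8.75; h_3 = 2; x_4 = 9.75; y_4 = 6; z_4 = 7.25; h_4 = 4.5; x_5 = 3; y_5 = 3.25; z_5 = 4.25; w_5 = 3.25; d_5 = 2.5; x_6 = 3.75; y_6 = 8; z_6 = 1; h_6 = 4.75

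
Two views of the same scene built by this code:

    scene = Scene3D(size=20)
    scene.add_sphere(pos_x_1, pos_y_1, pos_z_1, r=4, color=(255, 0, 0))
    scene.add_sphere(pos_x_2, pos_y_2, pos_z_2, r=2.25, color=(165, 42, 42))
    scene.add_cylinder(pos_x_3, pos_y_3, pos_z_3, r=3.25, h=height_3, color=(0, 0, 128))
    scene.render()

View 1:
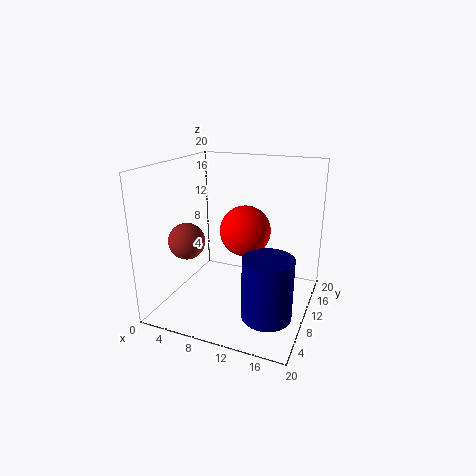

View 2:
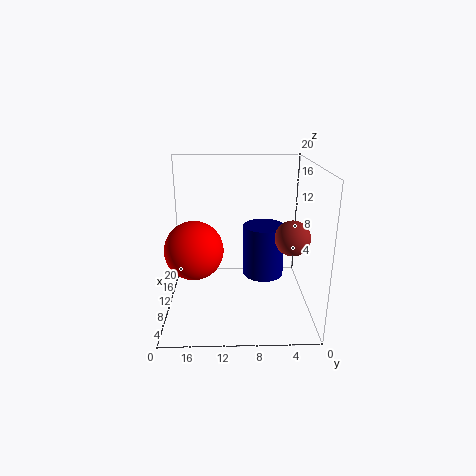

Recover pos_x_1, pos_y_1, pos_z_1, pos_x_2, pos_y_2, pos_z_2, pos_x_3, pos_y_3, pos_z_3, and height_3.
pos_x_1 = 8.75; pos_y_1 = 16; pos_z_1 = 8.75; pos_x_2 = 6; pos_y_2 = 3.25; pos_z_2 = 11.5; pos_x_3 = 15.75; pos_y_3 = 5.75; pos_z_3 = 1.5; height_3 = 8.25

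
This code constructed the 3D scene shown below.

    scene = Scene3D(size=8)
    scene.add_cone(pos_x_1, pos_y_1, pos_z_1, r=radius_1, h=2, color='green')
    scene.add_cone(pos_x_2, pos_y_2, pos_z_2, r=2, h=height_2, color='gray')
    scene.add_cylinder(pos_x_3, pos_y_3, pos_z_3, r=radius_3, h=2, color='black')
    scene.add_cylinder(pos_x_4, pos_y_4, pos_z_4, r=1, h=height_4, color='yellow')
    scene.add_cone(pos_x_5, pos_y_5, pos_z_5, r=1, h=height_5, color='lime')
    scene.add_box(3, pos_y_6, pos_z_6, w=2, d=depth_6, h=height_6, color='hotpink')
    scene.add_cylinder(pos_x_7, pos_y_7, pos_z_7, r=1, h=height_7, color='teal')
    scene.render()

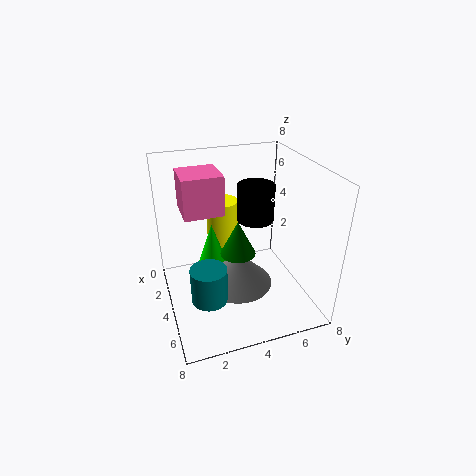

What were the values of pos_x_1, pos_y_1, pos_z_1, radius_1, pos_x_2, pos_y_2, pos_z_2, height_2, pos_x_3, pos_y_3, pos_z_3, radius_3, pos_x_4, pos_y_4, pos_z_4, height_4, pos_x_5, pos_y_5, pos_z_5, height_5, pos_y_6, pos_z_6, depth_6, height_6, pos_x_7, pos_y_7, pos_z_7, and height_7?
pos_x_1 = 4, pos_y_1 = 4, pos_z_1 = 3, radius_1 = 1, pos_x_2 = 4, pos_y_2 = 4, pos_z_2 = 1, height_2 = 2, pos_x_3 = 4, pos_y_3 = 5, pos_z_3 = 5, radius_3 = 1, pos_x_4 = 1, pos_y_4 = 4, pos_z_4 = 2, height_4 = 3, pos_x_5 = 2, pos_y_5 = 3, pos_z_5 = 1, height_5 = 3, pos_y_6 = 1, pos_z_6 = 6, depth_6 = 2, height_6 = 2, pos_x_7 = 5, pos_y_7 = 2, pos_z_7 = 1, height_7 = 2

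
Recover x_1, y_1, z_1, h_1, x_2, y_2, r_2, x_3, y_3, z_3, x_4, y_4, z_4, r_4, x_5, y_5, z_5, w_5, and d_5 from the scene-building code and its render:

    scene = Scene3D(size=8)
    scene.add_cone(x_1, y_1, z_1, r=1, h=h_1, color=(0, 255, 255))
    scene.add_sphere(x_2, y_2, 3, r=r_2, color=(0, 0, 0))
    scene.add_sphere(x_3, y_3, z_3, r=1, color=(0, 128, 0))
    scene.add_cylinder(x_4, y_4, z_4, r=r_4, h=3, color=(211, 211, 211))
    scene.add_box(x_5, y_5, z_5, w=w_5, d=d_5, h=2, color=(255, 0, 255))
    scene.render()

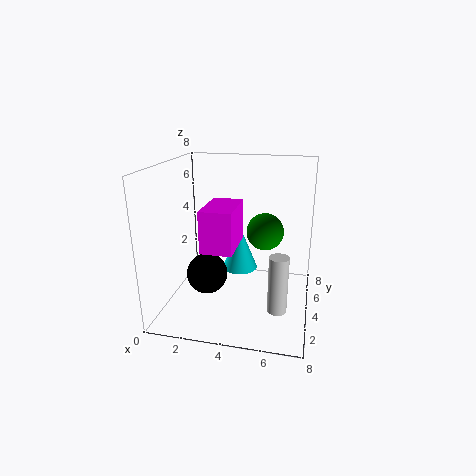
x_1 = 4
y_1 = 4.5
z_1 = 2
h_1 = 2.5
x_2 = 3
y_2 = 1.5
r_2 = 1
x_3 = 5.5
y_3 = 4
z_3 = 4.5
x_4 = 6.5
y_4 = 2
z_4 = 1
r_4 = 0.5
x_5 = 3
y_5 = 0.5
z_5 = 4.5
w_5 = 1.5
d_5 = 2.5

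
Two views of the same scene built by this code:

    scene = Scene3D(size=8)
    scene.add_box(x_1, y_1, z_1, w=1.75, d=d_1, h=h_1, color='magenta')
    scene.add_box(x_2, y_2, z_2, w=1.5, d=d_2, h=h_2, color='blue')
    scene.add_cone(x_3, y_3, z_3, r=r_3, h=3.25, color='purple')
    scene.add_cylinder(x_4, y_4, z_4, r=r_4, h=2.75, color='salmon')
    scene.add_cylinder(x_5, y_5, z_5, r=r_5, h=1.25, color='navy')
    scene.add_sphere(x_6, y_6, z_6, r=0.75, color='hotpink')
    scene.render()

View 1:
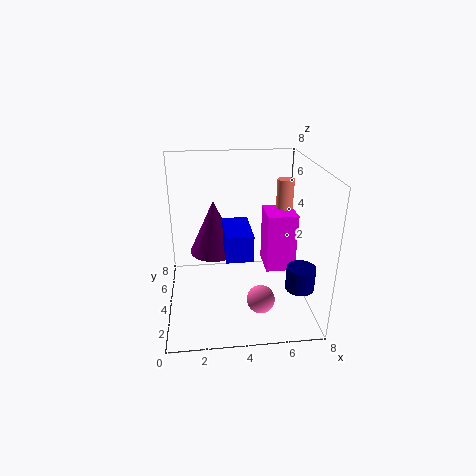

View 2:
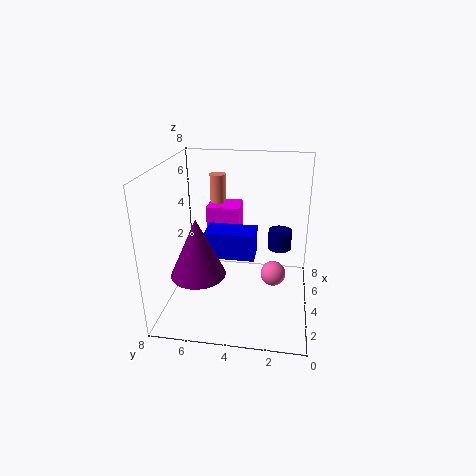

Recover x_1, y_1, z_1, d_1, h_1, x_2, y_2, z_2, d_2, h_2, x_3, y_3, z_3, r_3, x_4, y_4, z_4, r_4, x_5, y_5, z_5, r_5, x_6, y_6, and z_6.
x_1 = 5.75; y_1 = 4.25; z_1 = 1.5; d_1 = 2; h_1 = 3.5; x_2 = 3.25; y_2 = 3; z_2 = 3; d_2 = 2.75; h_2 = 1.5; x_3 = 2.75; y_3 = 6; z_3 = 2.25; r_3 = 1.5; x_4 = 7; y_4 = 5.75; z_4 = 4; r_4 = 0.5; x_5 = 7; y_5 = 1.75; z_5 = 2; r_5 = 0.75; x_6 = 5; y_6 = 2; z_6 = 1.25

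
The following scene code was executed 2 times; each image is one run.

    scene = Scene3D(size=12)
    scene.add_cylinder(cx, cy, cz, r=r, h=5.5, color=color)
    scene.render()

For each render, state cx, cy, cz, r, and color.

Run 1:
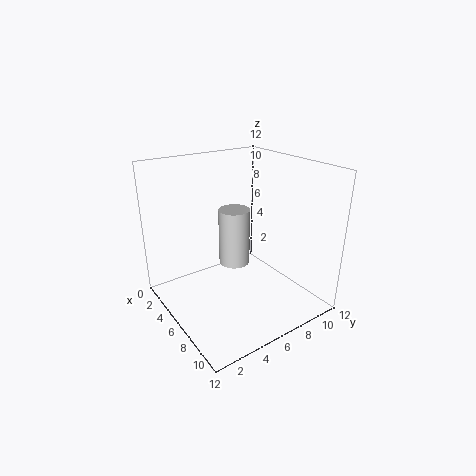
cx = 2.5
cy = 8
cz = 1.5
r = 1.5
color = 'lightgray'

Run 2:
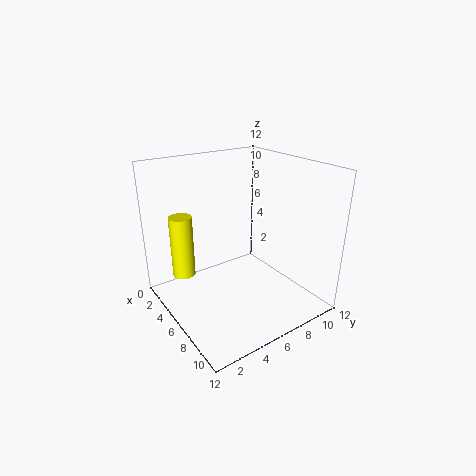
cx = 2.5
cy = 2.5
cz = 2
r = 1
color = 'yellow'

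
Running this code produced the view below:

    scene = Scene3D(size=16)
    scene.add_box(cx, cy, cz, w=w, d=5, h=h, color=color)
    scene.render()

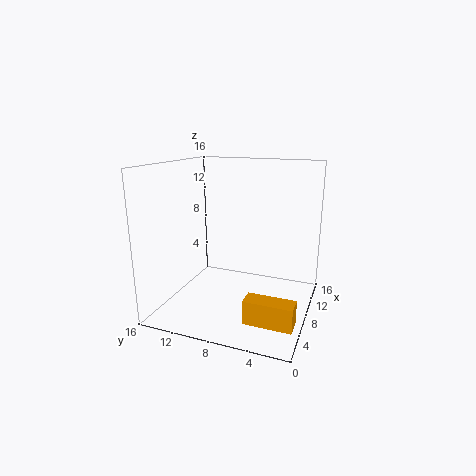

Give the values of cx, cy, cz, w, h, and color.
cx = 2.5
cy = 0.5
cz = 1
w = 2
h = 2.5
color = 'orange'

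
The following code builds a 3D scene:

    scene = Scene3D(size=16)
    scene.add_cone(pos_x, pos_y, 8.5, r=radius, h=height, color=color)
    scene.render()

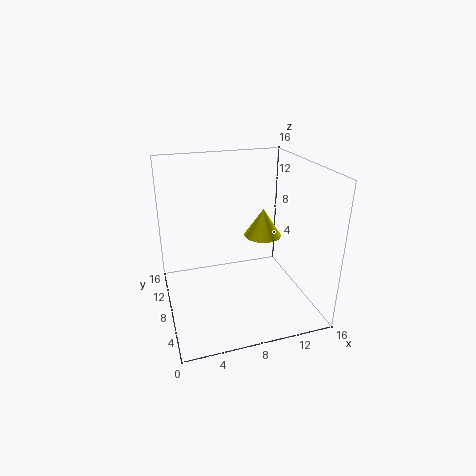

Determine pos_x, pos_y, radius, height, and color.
pos_x = 10.5, pos_y = 7, radius = 2, height = 3, color = 'yellow'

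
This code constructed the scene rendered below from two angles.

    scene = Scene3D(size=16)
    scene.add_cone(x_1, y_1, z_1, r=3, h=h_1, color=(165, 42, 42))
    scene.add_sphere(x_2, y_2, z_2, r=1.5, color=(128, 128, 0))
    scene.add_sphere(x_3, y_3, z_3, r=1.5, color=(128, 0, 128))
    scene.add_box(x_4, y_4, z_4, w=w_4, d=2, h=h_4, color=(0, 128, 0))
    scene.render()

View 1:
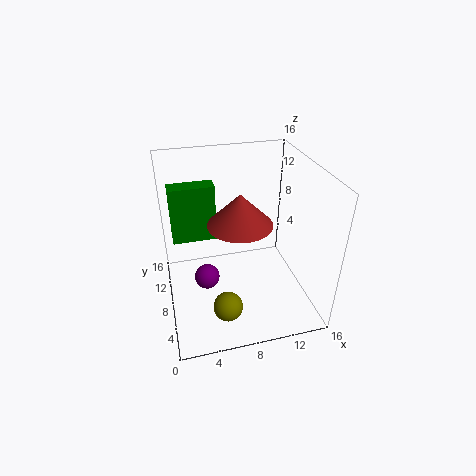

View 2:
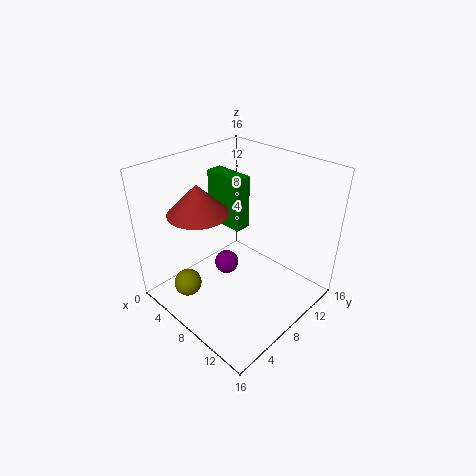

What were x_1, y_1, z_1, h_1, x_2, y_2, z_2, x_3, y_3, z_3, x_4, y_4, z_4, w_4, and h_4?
x_1 = 7; y_1 = 3.5; z_1 = 12.5; h_1 = 3; x_2 = 5.5; y_2 = 2.5; z_2 = 3.5; x_3 = 4.5; y_3 = 9.5; z_3 = 2; x_4 = 1; y_4 = 10; z_4 = 7; w_4 = 5; h_4 = 6.5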